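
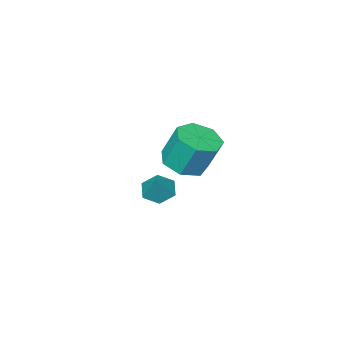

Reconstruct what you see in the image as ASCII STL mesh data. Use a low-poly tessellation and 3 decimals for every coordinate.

solid 
facet normal 0.169 -0.366 -0.915
outer loop
vertex -0.66 -3.383 1.076
vertex -1.446 -4.123 1.227
vertex -1.529 -3.12 0.81
endloop
endfacet
facet normal 0.357 0.888 -0.289
outer loop
vertex -0.66 -3.383 1.076
vertex -1.529 -3.12 0.81
vertex -0.969 -2.716 2.741
endloop
endfacet
facet normal 0.357 0.888 -0.289
outer loop
vertex -0.969 -2.716 2.741
vertex -1.529 -3.12 0.81
vertex -1.838 -2.453 2.475
endloop
endfacet
facet normal -0.169 0.367 0.915
outer loop
vertex -0.969 -2.716 2.741
vertex -1.838 -2.453 2.475
vertex -1.754 -3.457 2.893
endloop
endfacet
facet normal 0.170 -0.366 -0.915
outer loop
vertex -1.529 -3.12 0.81
vertex -1.446 -4.123 1.227
vertex -2.335 -3.613 0.858
endloop
endfacet
facet normal -0.495 0.771 -0.401
outer loop
vertex -1.529 -3.12 0.81
vertex -2.335 -3.613 0.858
vertex -1.838 -2.453 2.475
endloop
endfacet
facet normal -0.495 0.771 -0.401
outer loop
vertex -1.838 -2.453 2.475
vertex -2.335 -3.613 0.858
vertex -2.644 -2.946 2.523
endloop
endfacet
facet normal -0.170 0.367 0.915
outer loop
vertex -1.838 -2.453 2.475
vertex -2.644 -2.946 2.523
vertex -1.754 -3.457 2.893
endloop
endfacet
facet normal 0.170 -0.366 -0.915
outer loop
vertex -2.335 -3.613 0.858
vertex -1.446 -4.123 1.227
vertex -2.471 -4.49 1.184
endloop
endfacet
facet normal -0.975 0.073 -0.210
outer loop
vertex -2.335 -3.613 0.858
vertex -2.471 -4.49 1.184
vertex -2.644 -2.946 2.523
endloop
endfacet
facet normal -0.975 0.073 -0.210
outer loop
vertex -2.644 -2.946 2.523
vertex -2.471 -4.49 1.184
vertex -2.78 -3.823 2.849
endloop
endfacet
facet normal -0.170 0.366 0.915
outer loop
vertex -2.644 -2.946 2.523
vertex -2.78 -3.823 2.849
vertex -1.754 -3.457 2.893
endloop
endfacet
facet normal 0.170 -0.367 -0.915
outer loop
vertex -2.471 -4.49 1.184
vertex -1.446 -4.123 1.227
vertex -1.835 -5.091 1.543
endloop
endfacet
facet normal -0.720 -0.680 0.139
outer loop
vertex -2.471 -4.49 1.184
vertex -1.835 -5.091 1.543
vertex -2.78 -3.823 2.849
endloop
endfacet
facet normal -0.720 -0.680 0.139
outer loop
vertex -2.78 -3.823 2.849
vertex -1.835 -5.091 1.543
vertex -2.144 -4.424 3.208
endloop
endfacet
facet normal -0.170 0.367 0.915
outer loop
vertex -2.78 -3.823 2.849
vertex -2.144 -4.424 3.208
vertex -1.754 -3.457 2.893
endloop
endfacet
facet normal 0.169 -0.367 -0.915
outer loop
vertex -1.835 -5.091 1.543
vertex -1.446 -4.123 1.227
vertex -0.906 -4.964 1.664
endloop
endfacet
facet normal 0.076 -0.921 0.383
outer loop
vertex -1.835 -5.091 1.543
vertex -0.906 -4.964 1.664
vertex -2.144 -4.424 3.208
endloop
endfacet
facet normal 0.076 -0.921 0.383
outer loop
vertex -2.144 -4.424 3.208
vertex -0.906 -4.964 1.664
vertex -1.215 -4.297 3.329
endloop
endfacet
facet normal -0.169 0.366 0.915
outer loop
vertex -2.144 -4.424 3.208
vertex -1.215 -4.297 3.329
vertex -1.754 -3.457 2.893
endloop
endfacet
facet normal 0.170 -0.366 -0.915
outer loop
vertex -0.906 -4.964 1.664
vertex -1.446 -4.123 1.227
vertex -0.383 -4.203 1.457
endloop
endfacet
facet normal 0.816 -0.468 0.339
outer loop
vertex -0.906 -4.964 1.664
vertex -0.383 -4.203 1.457
vertex -1.215 -4.297 3.329
endloop
endfacet
facet normal 0.816 -0.469 0.339
outer loop
vertex -1.215 -4.297 3.329
vertex -0.383 -4.203 1.457
vertex -0.692 -3.537 3.122
endloop
endfacet
facet normal -0.170 0.366 0.915
outer loop
vertex -1.215 -4.297 3.329
vertex -0.692 -3.537 3.122
vertex -1.754 -3.457 2.893
endloop
endfacet
facet normal 0.170 -0.367 -0.914
outer loop
vertex -0.383 -4.203 1.457
vertex -1.446 -4.123 1.227
vertex -0.66 -3.383 1.076
endloop
endfacet
facet normal 0.941 0.336 0.040
outer loop
vertex -0.383 -4.203 1.457
vertex -0.66 -3.383 1.076
vertex -0.692 -3.537 3.122
endloop
endfacet
facet normal 0.941 0.336 0.040
outer loop
vertex -0.692 -3.537 3.122
vertex -0.66 -3.383 1.076
vertex -0.969 -2.716 2.741
endloop
endfacet
facet normal -0.170 0.367 0.915
outer loop
vertex -0.692 -3.537 3.122
vertex -0.969 -2.716 2.741
vertex -1.754 -3.457 2.893
endloop
endfacet
facet normal -0.470 -0.425 -0.773
outer loop
vertex 3.662 0.849 3.058
vertex 3.346 0.373 3.512
vertex 3.018 1.008 3.362
endloop
endfacet
facet normal 0.210 0.975 -0.065
outer loop
vertex 3.662 0.849 3.058
vertex 3.018 1.008 3.362
vertex 3.914 0.887 4.448
endloop
endfacet
facet normal -0.470 -0.425 -0.774
outer loop
vertex 3.018 1.008 3.362
vertex 3.346 0.373 3.512
vertex 2.701 0.532 3.816
endloop
endfacet
facet normal -0.463 0.753 0.466
outer loop
vertex 3.018 1.008 3.362
vertex 2.701 0.532 3.816
vertex 3.914 0.887 4.448
endloop
endfacet
facet normal -0.470 -0.425 -0.774
outer loop
vertex 2.701 0.532 3.816
vertex 3.346 0.373 3.512
vertex 3.029 -0.103 3.966
endloop
endfacet
facet normal -0.456 -0.025 0.890
outer loop
vertex 2.701 0.532 3.816
vertex 3.029 -0.103 3.966
vertex 3.914 0.887 4.448
endloop
endfacet
facet normal -0.470 -0.425 -0.774
outer loop
vertex 3.029 -0.103 3.966
vertex 3.346 0.373 3.512
vertex 3.673 -0.262 3.662
endloop
endfacet
facet normal 0.225 -0.582 0.781
outer loop
vertex 3.029 -0.103 3.966
vertex 3.673 -0.262 3.662
vertex 3.914 0.887 4.448
endloop
endfacet
facet normal -0.470 -0.425 -0.774
outer loop
vertex 3.673 -0.262 3.662
vertex 3.346 0.373 3.512
vertex 3.99 0.214 3.208
endloop
endfacet
facet normal 0.899 -0.360 0.250
outer loop
vertex 3.673 -0.262 3.662
vertex 3.99 0.214 3.208
vertex 3.914 0.887 4.448
endloop
endfacet
facet normal -0.470 -0.425 -0.773
outer loop
vertex 3.99 0.214 3.208
vertex 3.346 0.373 3.512
vertex 3.662 0.849 3.058
endloop
endfacet
facet normal 0.891 0.419 -0.173
outer loop
vertex 3.99 0.214 3.208
vertex 3.662 0.849 3.058
vertex 3.914 0.887 4.448
endloop
endfacet

endsolid


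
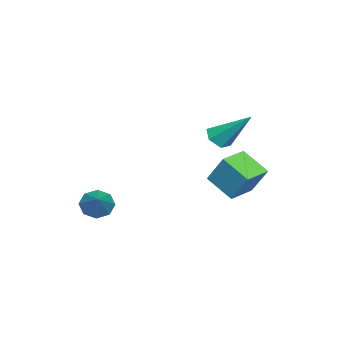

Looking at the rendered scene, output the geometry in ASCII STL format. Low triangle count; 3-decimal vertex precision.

solid 
facet normal -0.143 -0.702 -0.698
outer loop
vertex -1.295 -0.58 -0.725
vertex -1.906 -0.373 -0.808
vertex -1.425 -0.118 -1.163
endloop
endfacet
facet normal 0.972 0.229 -0.047
outer loop
vertex -1.295 -0.58 -0.725
vertex -1.425 -0.118 -1.163
vertex -1.614 1.053 0.608
endloop
endfacet
facet normal -0.143 -0.702 -0.698
outer loop
vertex -1.425 -0.118 -1.163
vertex -1.906 -0.373 -0.808
vertex -2.035 0.089 -1.246
endloop
endfacet
facet normal 0.339 0.801 -0.493
outer loop
vertex -1.425 -0.118 -1.163
vertex -2.035 0.089 -1.246
vertex -1.614 1.053 0.608
endloop
endfacet
facet normal -0.143 -0.702 -0.698
outer loop
vertex -2.035 0.089 -1.246
vertex -1.906 -0.373 -0.808
vertex -2.516 -0.166 -0.891
endloop
endfacet
facet normal -0.595 0.760 -0.260
outer loop
vertex -2.035 0.089 -1.246
vertex -2.516 -0.166 -0.891
vertex -1.614 1.053 0.608
endloop
endfacet
facet normal -0.144 -0.703 -0.697
outer loop
vertex -2.516 -0.166 -0.891
vertex -1.906 -0.373 -0.808
vertex -2.386 -0.628 -0.452
endloop
endfacet
facet normal -0.896 0.147 0.420
outer loop
vertex -2.516 -0.166 -0.891
vertex -2.386 -0.628 -0.452
vertex -1.614 1.053 0.608
endloop
endfacet
facet normal -0.144 -0.703 -0.697
outer loop
vertex -2.386 -0.628 -0.452
vertex -1.906 -0.373 -0.808
vertex -1.776 -0.835 -0.369
endloop
endfacet
facet normal -0.262 -0.426 0.866
outer loop
vertex -2.386 -0.628 -0.452
vertex -1.776 -0.835 -0.369
vertex -1.614 1.053 0.608
endloop
endfacet
facet normal -0.143 -0.703 -0.697
outer loop
vertex -1.776 -0.835 -0.369
vertex -1.906 -0.373 -0.808
vertex -1.295 -0.58 -0.725
endloop
endfacet
facet normal 0.672 -0.385 0.632
outer loop
vertex -1.776 -0.835 -0.369
vertex -1.295 -0.58 -0.725
vertex -1.614 1.053 0.608
endloop
endfacet
facet normal -0.930 0.368 0.027
outer loop
vertex -1.556 0.761 -1.277
vertex -1.128 1.9 -2.048
vertex -1.892 0.008 -2.578
endloop
endfacet
facet normal -0.298 -0.791 0.535
outer loop
vertex -0.712 -0.46 -2.612
vertex -1.556 0.761 -1.277
vertex -1.892 0.008 -2.578
endloop
endfacet
facet normal -0.930 0.368 0.027
outer loop
vertex -1.892 0.008 -2.578
vertex -1.128 1.9 -2.048
vertex -1.464 1.146 -3.348
endloop
endfacet
facet normal -0.218 -0.489 -0.844
outer loop
vertex -1.464 1.146 -3.348
vertex -0.712 -0.46 -2.612
vertex -1.892 0.008 -2.578
endloop
endfacet
facet normal 0.218 0.489 0.844
outer loop
vertex -1.556 0.761 -1.277
vertex 0.052 1.432 -2.082
vertex -1.128 1.9 -2.048
endloop
endfacet
facet normal -0.297 -0.791 0.535
outer loop
vertex -0.376 0.294 -1.312
vertex -1.556 0.761 -1.277
vertex -0.712 -0.46 -2.612
endloop
endfacet
facet normal 0.219 0.489 0.844
outer loop
vertex -0.376 0.294 -1.312
vertex 0.052 1.432 -2.082
vertex -1.556 0.761 -1.277
endloop
endfacet
facet normal 0.298 0.790 -0.535
outer loop
vertex -1.128 1.9 -2.048
vertex 0.052 1.432 -2.082
vertex -1.464 1.146 -3.348
endloop
endfacet
facet normal -0.219 -0.489 -0.844
outer loop
vertex -0.284 0.679 -3.383
vertex -0.712 -0.46 -2.612
vertex -1.464 1.146 -3.348
endloop
endfacet
facet normal 0.297 0.791 -0.535
outer loop
vertex -1.464 1.146 -3.348
vertex 0.052 1.432 -2.082
vertex -0.284 0.679 -3.383
endloop
endfacet
facet normal 0.930 -0.368 -0.027
outer loop
vertex -0.284 0.679 -3.383
vertex -0.376 0.294 -1.312
vertex -0.712 -0.46 -2.612
endloop
endfacet
facet normal 0.929 -0.368 -0.027
outer loop
vertex 0.052 1.432 -2.082
vertex -0.376 0.294 -1.312
vertex -0.284 0.679 -3.383
endloop
endfacet
facet normal -0.770 -0.329 -0.547
outer loop
vertex 3.139 -4.137 -3.418
vertex 2.7 -3.755 -3.03
vertex 3.068 -3.644 -3.615
endloop
endfacet
facet normal 0.866 -0.073 -0.495
outer loop
vertex 3.139 -4.137 -3.418
vertex 3.068 -3.644 -3.615
vertex 3.94 -3.225 -2.15
endloop
endfacet
facet normal -0.770 -0.328 -0.547
outer loop
vertex 3.068 -3.644 -3.615
vertex 2.7 -3.755 -3.03
vertex 2.782 -3.216 -3.469
endloop
endfacet
facet normal 0.610 0.589 -0.531
outer loop
vertex 3.068 -3.644 -3.615
vertex 2.782 -3.216 -3.469
vertex 3.94 -3.225 -2.15
endloop
endfacet
facet normal -0.770 -0.329 -0.547
outer loop
vertex 2.782 -3.216 -3.469
vertex 2.7 -3.755 -3.03
vertex 2.447 -3.103 -3.066
endloop
endfacet
facet normal 0.164 0.977 -0.137
outer loop
vertex 2.782 -3.216 -3.469
vertex 2.447 -3.103 -3.066
vertex 3.94 -3.225 -2.15
endloop
endfacet
facet normal -0.770 -0.329 -0.547
outer loop
vertex 2.447 -3.103 -3.066
vertex 2.7 -3.755 -3.03
vertex 2.261 -3.372 -2.642
endloop
endfacet
facet normal -0.210 0.865 0.457
outer loop
vertex 2.447 -3.103 -3.066
vertex 2.261 -3.372 -2.642
vertex 3.94 -3.225 -2.15
endloop
endfacet
facet normal -0.770 -0.329 -0.546
outer loop
vertex 2.261 -3.372 -2.642
vertex 2.7 -3.755 -3.03
vertex 2.332 -3.865 -2.445
endloop
endfacet
facet normal -0.292 0.318 0.902
outer loop
vertex 2.261 -3.372 -2.642
vertex 2.332 -3.865 -2.445
vertex 3.94 -3.225 -2.15
endloop
endfacet
facet normal -0.770 -0.329 -0.546
outer loop
vertex 2.332 -3.865 -2.445
vertex 2.7 -3.755 -3.03
vertex 2.619 -4.294 -2.591
endloop
endfacet
facet normal -0.036 -0.343 0.939
outer loop
vertex 2.332 -3.865 -2.445
vertex 2.619 -4.294 -2.591
vertex 3.94 -3.225 -2.15
endloop
endfacet
facet normal -0.770 -0.329 -0.547
outer loop
vertex 2.619 -4.294 -2.591
vertex 2.7 -3.755 -3.03
vertex 2.953 -4.406 -2.994
endloop
endfacet
facet normal 0.411 -0.732 0.544
outer loop
vertex 2.619 -4.294 -2.591
vertex 2.953 -4.406 -2.994
vertex 3.94 -3.225 -2.15
endloop
endfacet
facet normal -0.770 -0.329 -0.547
outer loop
vertex 2.953 -4.406 -2.994
vertex 2.7 -3.755 -3.03
vertex 3.139 -4.137 -3.418
endloop
endfacet
facet normal 0.783 -0.619 -0.049
outer loop
vertex 2.953 -4.406 -2.994
vertex 3.139 -4.137 -3.418
vertex 3.94 -3.225 -2.15
endloop
endfacet

endsolid


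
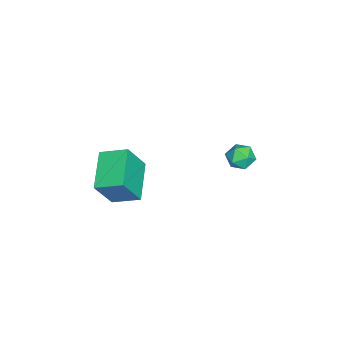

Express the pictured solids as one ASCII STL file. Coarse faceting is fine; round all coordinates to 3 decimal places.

solid 
facet normal -0.389 0.330 -0.860
outer loop
vertex -5.076 -1.54 -3.854
vertex -3.141 -1.281 -4.63
vertex -5.099 -2.888 -4.361
endloop
endfacet
facet normal -0.921 -0.123 0.369
outer loop
vertex -4.379 -3.499 -2.77
vertex -5.076 -1.54 -3.854
vertex -5.099 -2.888 -4.361
endloop
endfacet
facet normal -0.389 0.330 -0.860
outer loop
vertex -5.099 -2.888 -4.361
vertex -3.141 -1.281 -4.63
vertex -3.164 -2.628 -5.137
endloop
endfacet
facet normal -0.016 -0.936 -0.352
outer loop
vertex -3.164 -2.628 -5.137
vertex -4.379 -3.499 -2.77
vertex -5.099 -2.888 -4.361
endloop
endfacet
facet normal 0.016 0.936 0.352
outer loop
vertex -5.076 -1.54 -3.854
vertex -2.421 -1.892 -3.039
vertex -3.141 -1.281 -4.63
endloop
endfacet
facet normal -0.921 -0.123 0.369
outer loop
vertex -4.356 -2.152 -2.263
vertex -5.076 -1.54 -3.854
vertex -4.379 -3.499 -2.77
endloop
endfacet
facet normal 0.016 0.936 0.353
outer loop
vertex -4.356 -2.152 -2.263
vertex -2.421 -1.892 -3.039
vertex -5.076 -1.54 -3.854
endloop
endfacet
facet normal 0.921 0.123 -0.369
outer loop
vertex -3.141 -1.281 -4.63
vertex -2.421 -1.892 -3.039
vertex -3.164 -2.628 -5.137
endloop
endfacet
facet normal -0.016 -0.936 -0.353
outer loop
vertex -2.444 -3.24 -3.546
vertex -4.379 -3.499 -2.77
vertex -3.164 -2.628 -5.137
endloop
endfacet
facet normal 0.921 0.123 -0.369
outer loop
vertex -3.164 -2.628 -5.137
vertex -2.421 -1.892 -3.039
vertex -2.444 -3.24 -3.546
endloop
endfacet
facet normal 0.389 -0.330 0.860
outer loop
vertex -2.444 -3.24 -3.546
vertex -4.356 -2.152 -2.263
vertex -4.379 -3.499 -2.77
endloop
endfacet
facet normal 0.389 -0.330 0.860
outer loop
vertex -2.421 -1.892 -3.039
vertex -4.356 -2.152 -2.263
vertex -2.444 -3.24 -3.546
endloop
endfacet
facet normal -0.600 0.778 0.187
outer loop
vertex -2.951 3.921 -0.455
vertex -3.527 3.48 -0.47
vertex -3.178 3.599 0.154
endloop
endfacet
facet normal 0.045 0.876 0.480
outer loop
vertex -2.951 3.921 -0.455
vertex -3.178 3.599 0.154
vertex -2.468 3.642 0.009
endloop
endfacet
facet normal 0.530 0.847 -0.043
outer loop
vertex -2.951 3.921 -0.455
vertex -2.468 3.642 0.009
vertex -2.379 3.55 -0.705
endloop
endfacet
facet normal 0.186 0.730 -0.658
outer loop
vertex -2.951 3.921 -0.455
vertex -2.379 3.55 -0.705
vertex -3.034 3.45 -1.001
endloop
endfacet
facet normal -0.513 0.687 -0.515
outer loop
vertex -2.951 3.921 -0.455
vertex -3.034 3.45 -1.001
vertex -3.527 3.48 -0.47
endloop
endfacet
facet normal 0.169 0.335 0.927
outer loop
vertex -2.468 3.642 0.009
vertex -3.178 3.599 0.154
vertex -2.746 3.03 0.281
endloop
endfacet
facet normal -0.873 0.176 0.455
outer loop
vertex -3.178 3.599 0.154
vertex -3.527 3.48 -0.47
vertex -3.401 2.93 -0.015
endloop
endfacet
facet normal -0.732 0.030 -0.681
outer loop
vertex -3.527 3.48 -0.47
vertex -3.034 3.45 -1.001
vertex -3.312 2.838 -0.729
endloop
endfacet
facet normal 0.397 0.098 -0.912
outer loop
vertex -3.034 3.45 -1.001
vertex -2.379 3.55 -0.705
vertex -2.602 2.881 -0.874
endloop
endfacet
facet normal 0.955 0.287 0.082
outer loop
vertex -2.379 3.55 -0.705
vertex -2.468 3.642 0.009
vertex -2.253 3.0 -0.25
endloop
endfacet
facet normal -0.186 -0.730 0.658
outer loop
vertex -2.829 2.559 -0.265
vertex -2.746 3.03 0.281
vertex -3.401 2.93 -0.015
endloop
endfacet
facet normal -0.530 -0.847 0.043
outer loop
vertex -2.829 2.559 -0.265
vertex -3.401 2.93 -0.015
vertex -3.312 2.838 -0.729
endloop
endfacet
facet normal -0.045 -0.876 -0.480
outer loop
vertex -2.829 2.559 -0.265
vertex -3.312 2.838 -0.729
vertex -2.602 2.881 -0.874
endloop
endfacet
facet normal 0.600 -0.778 -0.187
outer loop
vertex -2.829 2.559 -0.265
vertex -2.602 2.881 -0.874
vertex -2.253 3.0 -0.25
endloop
endfacet
facet normal 0.513 -0.687 0.515
outer loop
vertex -2.829 2.559 -0.265
vertex -2.253 3.0 -0.25
vertex -2.746 3.03 0.281
endloop
endfacet
facet normal -0.397 -0.098 0.912
outer loop
vertex -3.401 2.93 -0.015
vertex -2.746 3.03 0.281
vertex -3.178 3.599 0.154
endloop
endfacet
facet normal -0.955 -0.287 -0.082
outer loop
vertex -3.312 2.838 -0.729
vertex -3.401 2.93 -0.015
vertex -3.527 3.48 -0.47
endloop
endfacet
facet normal -0.169 -0.335 -0.927
outer loop
vertex -2.602 2.881 -0.874
vertex -3.312 2.838 -0.729
vertex -3.034 3.45 -1.001
endloop
endfacet
facet normal 0.873 -0.176 -0.455
outer loop
vertex -2.253 3.0 -0.25
vertex -2.602 2.881 -0.874
vertex -2.379 3.55 -0.705
endloop
endfacet
facet normal 0.732 -0.030 0.681
outer loop
vertex -2.746 3.03 0.281
vertex -2.253 3.0 -0.25
vertex -2.468 3.642 0.009
endloop
endfacet

endsolid


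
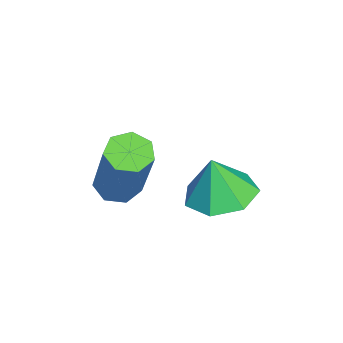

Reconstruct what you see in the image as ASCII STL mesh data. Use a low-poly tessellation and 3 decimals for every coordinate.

solid 
facet normal -0.048 0.188 -0.981
outer loop
vertex -0.7 -0.761 -1.627
vertex -1.497 -0.584 -1.554
vertex -0.853 -0.08 -1.489
endloop
endfacet
facet normal 0.843 0.081 0.532
outer loop
vertex -0.7 -0.761 -1.627
vertex -0.853 -0.08 -1.489
vertex -1.443 -0.796 -0.446
endloop
endfacet
facet normal -0.048 0.188 -0.981
outer loop
vertex -0.853 -0.08 -1.489
vertex -1.497 -0.584 -1.554
vertex -1.491 0.222 -1.4
endloop
endfacet
facet normal 0.394 0.638 0.661
outer loop
vertex -0.853 -0.08 -1.489
vertex -1.491 0.222 -1.4
vertex -1.443 -0.796 -0.446
endloop
endfacet
facet normal -0.048 0.188 -0.981
outer loop
vertex -1.491 0.222 -1.4
vertex -1.497 -0.584 -1.554
vertex -2.134 -0.083 -1.427
endloop
endfacet
facet normal -0.331 0.637 0.696
outer loop
vertex -1.491 0.222 -1.4
vertex -2.134 -0.083 -1.427
vertex -1.443 -0.796 -0.446
endloop
endfacet
facet normal -0.048 0.188 -0.981
outer loop
vertex -2.134 -0.083 -1.427
vertex -1.497 -0.584 -1.554
vertex -2.297 -0.765 -1.55
endloop
endfacet
facet normal -0.788 0.078 0.611
outer loop
vertex -2.134 -0.083 -1.427
vertex -2.297 -0.765 -1.55
vertex -1.443 -0.796 -0.446
endloop
endfacet
facet normal -0.048 0.188 -0.981
outer loop
vertex -2.297 -0.765 -1.55
vertex -1.497 -0.584 -1.554
vertex -1.857 -1.31 -1.676
endloop
endfacet
facet normal -0.630 -0.618 0.470
outer loop
vertex -2.297 -0.765 -1.55
vertex -1.857 -1.31 -1.676
vertex -1.443 -0.796 -0.446
endloop
endfacet
facet normal -0.047 0.188 -0.981
outer loop
vertex -1.857 -1.31 -1.676
vertex -1.497 -0.584 -1.554
vertex -1.147 -1.309 -1.71
endloop
endfacet
facet normal 0.019 -0.925 0.380
outer loop
vertex -1.857 -1.31 -1.676
vertex -1.147 -1.309 -1.71
vertex -1.443 -0.796 -0.446
endloop
endfacet
facet normal -0.048 0.188 -0.981
outer loop
vertex -1.147 -1.309 -1.71
vertex -1.497 -0.584 -1.554
vertex -0.7 -0.761 -1.627
endloop
endfacet
facet normal 0.676 -0.614 0.407
outer loop
vertex -1.147 -1.309 -1.71
vertex -0.7 -0.761 -1.627
vertex -1.443 -0.796 -0.446
endloop
endfacet
facet normal -0.475 -0.174 -0.862
outer loop
vertex -0.431 -2.884 -1.032
vertex -0.858 -2.654 -0.843
vertex -0.463 -2.439 -1.104
endloop
endfacet
facet normal 0.877 -0.015 -0.480
outer loop
vertex -0.431 -2.884 -1.032
vertex -0.463 -2.439 -1.104
vertex 0.585 -2.515 0.814
endloop
endfacet
facet normal 0.877 -0.013 -0.480
outer loop
vertex 0.585 -2.515 0.814
vertex -0.463 -2.439 -1.104
vertex 0.553 -2.07 0.743
endloop
endfacet
facet normal 0.474 0.172 0.863
outer loop
vertex 0.585 -2.515 0.814
vertex 0.553 -2.07 0.743
vertex 0.158 -2.286 1.003
endloop
endfacet
facet normal -0.476 -0.173 -0.862
outer loop
vertex -0.463 -2.439 -1.104
vertex -0.858 -2.654 -0.843
vertex -0.792 -2.157 -0.979
endloop
endfacet
facet normal 0.492 0.761 -0.423
outer loop
vertex -0.463 -2.439 -1.104
vertex -0.792 -2.157 -0.979
vertex 0.553 -2.07 0.743
endloop
endfacet
facet normal 0.492 0.761 -0.423
outer loop
vertex 0.553 -2.07 0.743
vertex -0.792 -2.157 -0.979
vertex 0.224 -1.788 0.868
endloop
endfacet
facet normal 0.475 0.171 0.863
outer loop
vertex 0.553 -2.07 0.743
vertex 0.224 -1.788 0.868
vertex 0.158 -2.286 1.003
endloop
endfacet
facet normal -0.475 -0.173 -0.863
outer loop
vertex -0.792 -2.157 -0.979
vertex -0.858 -2.654 -0.843
vertex -1.171 -2.249 -0.752
endloop
endfacet
facet normal -0.263 0.964 -0.048
outer loop
vertex -0.792 -2.157 -0.979
vertex -1.171 -2.249 -0.752
vertex 0.224 -1.788 0.868
endloop
endfacet
facet normal -0.263 0.964 -0.048
outer loop
vertex 0.224 -1.788 0.868
vertex -1.171 -2.249 -0.752
vertex -0.155 -1.88 1.095
endloop
endfacet
facet normal 0.475 0.171 0.863
outer loop
vertex 0.224 -1.788 0.868
vertex -0.155 -1.88 1.095
vertex 0.158 -2.286 1.003
endloop
endfacet
facet normal -0.474 -0.172 -0.863
outer loop
vertex -1.171 -2.249 -0.752
vertex -0.858 -2.654 -0.843
vertex -1.314 -2.647 -0.594
endloop
endfacet
facet normal -0.821 0.440 0.364
outer loop
vertex -1.171 -2.249 -0.752
vertex -1.314 -2.647 -0.594
vertex -0.155 -1.88 1.095
endloop
endfacet
facet normal -0.821 0.440 0.364
outer loop
vertex -0.155 -1.88 1.095
vertex -1.314 -2.647 -0.594
vertex -0.298 -2.278 1.253
endloop
endfacet
facet normal 0.476 0.171 0.863
outer loop
vertex -0.155 -1.88 1.095
vertex -0.298 -2.278 1.253
vertex 0.158 -2.286 1.003
endloop
endfacet
facet normal -0.474 -0.171 -0.864
outer loop
vertex -1.314 -2.647 -0.594
vertex -0.858 -2.654 -0.843
vertex -1.114 -3.05 -0.624
endloop
endfacet
facet normal -0.760 -0.414 0.501
outer loop
vertex -1.314 -2.647 -0.594
vertex -1.114 -3.05 -0.624
vertex -0.298 -2.278 1.253
endloop
endfacet
facet normal -0.760 -0.414 0.501
outer loop
vertex -0.298 -2.278 1.253
vertex -1.114 -3.05 -0.624
vertex -0.098 -2.681 1.223
endloop
endfacet
facet normal 0.476 0.172 0.863
outer loop
vertex -0.298 -2.278 1.253
vertex -0.098 -2.681 1.223
vertex 0.158 -2.286 1.003
endloop
endfacet
facet normal -0.474 -0.171 -0.864
outer loop
vertex -1.114 -3.05 -0.624
vertex -0.858 -2.654 -0.843
vertex -0.721 -3.155 -0.819
endloop
endfacet
facet normal -0.126 -0.957 0.261
outer loop
vertex -1.114 -3.05 -0.624
vertex -0.721 -3.155 -0.819
vertex -0.098 -2.681 1.223
endloop
endfacet
facet normal -0.128 -0.957 0.261
outer loop
vertex -0.098 -2.681 1.223
vertex -0.721 -3.155 -0.819
vertex 0.295 -2.787 1.028
endloop
endfacet
facet normal 0.475 0.173 0.863
outer loop
vertex -0.098 -2.681 1.223
vertex 0.295 -2.787 1.028
vertex 0.158 -2.286 1.003
endloop
endfacet
facet normal -0.474 -0.171 -0.864
outer loop
vertex -0.721 -3.155 -0.819
vertex -0.858 -2.654 -0.843
vertex -0.431 -2.884 -1.032
endloop
endfacet
facet normal 0.601 -0.780 -0.175
outer loop
vertex -0.721 -3.155 -0.819
vertex -0.431 -2.884 -1.032
vertex 0.295 -2.787 1.028
endloop
endfacet
facet normal 0.602 -0.779 -0.175
outer loop
vertex 0.295 -2.787 1.028
vertex -0.431 -2.884 -1.032
vertex 0.585 -2.515 0.814
endloop
endfacet
facet normal 0.475 0.173 0.863
outer loop
vertex 0.295 -2.787 1.028
vertex 0.585 -2.515 0.814
vertex 0.158 -2.286 1.003
endloop
endfacet

endsolid


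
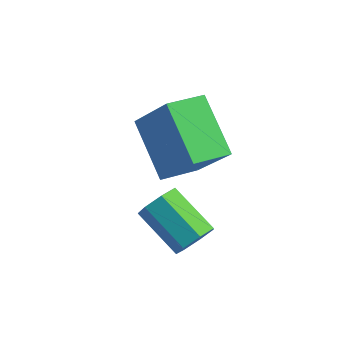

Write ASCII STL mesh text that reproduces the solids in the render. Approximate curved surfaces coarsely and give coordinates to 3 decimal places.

solid 
facet normal -0.651 0.057 -0.757
outer loop
vertex -0.028 -0.221 0.008
vertex 0.239 0.909 -0.137
vertex 1.399 -0.719 -1.255
endloop
endfacet
facet normal -0.227 -0.966 0.124
outer loop
vertex 2.681 -0.829 0.237
vertex -0.028 -0.221 0.008
vertex 1.399 -0.719 -1.255
endloop
endfacet
facet normal -0.651 0.057 -0.757
outer loop
vertex 1.399 -0.719 -1.255
vertex 0.239 0.909 -0.137
vertex 1.666 0.411 -1.4
endloop
endfacet
facet normal 0.724 -0.253 -0.641
outer loop
vertex 1.666 0.411 -1.4
vertex 2.681 -0.829 0.237
vertex 1.399 -0.719 -1.255
endloop
endfacet
facet normal -0.724 0.253 0.641
outer loop
vertex -0.028 -0.221 0.008
vertex 1.521 0.799 1.355
vertex 0.239 0.909 -0.137
endloop
endfacet
facet normal -0.227 -0.966 0.124
outer loop
vertex 1.254 -0.331 1.5
vertex -0.028 -0.221 0.008
vertex 2.681 -0.829 0.237
endloop
endfacet
facet normal -0.724 0.253 0.641
outer loop
vertex 1.254 -0.331 1.5
vertex 1.521 0.799 1.355
vertex -0.028 -0.221 0.008
endloop
endfacet
facet normal 0.227 0.966 -0.124
outer loop
vertex 0.239 0.909 -0.137
vertex 1.521 0.799 1.355
vertex 1.666 0.411 -1.4
endloop
endfacet
facet normal 0.724 -0.253 -0.641
outer loop
vertex 2.948 0.301 0.092
vertex 2.681 -0.829 0.237
vertex 1.666 0.411 -1.4
endloop
endfacet
facet normal 0.227 0.966 -0.124
outer loop
vertex 1.666 0.411 -1.4
vertex 1.521 0.799 1.355
vertex 2.948 0.301 0.092
endloop
endfacet
facet normal 0.651 -0.057 0.757
outer loop
vertex 2.948 0.301 0.092
vertex 1.254 -0.331 1.5
vertex 2.681 -0.829 0.237
endloop
endfacet
facet normal 0.651 -0.057 0.757
outer loop
vertex 1.521 0.799 1.355
vertex 1.254 -0.331 1.5
vertex 2.948 0.301 0.092
endloop
endfacet
facet normal 0.847 0.017 -0.531
outer loop
vertex 3.522 -1.457 -1.76
vertex 3.195 -1.266 -2.276
vertex 3.471 -0.908 -1.824
endloop
endfacet
facet normal 0.522 0.146 0.840
outer loop
vertex 3.522 -1.457 -1.76
vertex 3.471 -0.908 -1.824
vertex 2.192 -1.484 -0.928
endloop
endfacet
facet normal 0.523 0.145 0.840
outer loop
vertex 2.192 -1.484 -0.928
vertex 3.471 -0.908 -1.824
vertex 2.141 -0.935 -0.991
endloop
endfacet
facet normal -0.847 -0.018 0.531
outer loop
vertex 2.192 -1.484 -0.928
vertex 2.141 -0.935 -0.991
vertex 1.865 -1.294 -1.444
endloop
endfacet
facet normal 0.847 0.017 -0.531
outer loop
vertex 3.471 -0.908 -1.824
vertex 3.195 -1.266 -2.276
vertex 3.212 -0.628 -2.228
endloop
endfacet
facet normal 0.255 0.864 0.435
outer loop
vertex 3.471 -0.908 -1.824
vertex 3.212 -0.628 -2.228
vertex 2.141 -0.935 -0.991
endloop
endfacet
facet normal 0.254 0.864 0.434
outer loop
vertex 2.141 -0.935 -0.991
vertex 3.212 -0.628 -2.228
vertex 1.882 -0.656 -1.395
endloop
endfacet
facet normal -0.847 -0.018 0.531
outer loop
vertex 2.141 -0.935 -0.991
vertex 1.882 -0.656 -1.395
vertex 1.865 -1.294 -1.444
endloop
endfacet
facet normal 0.848 0.017 -0.529
outer loop
vertex 3.212 -0.628 -2.228
vertex 3.195 -1.266 -2.276
vertex 2.941 -0.829 -2.669
endloop
endfacet
facet normal -0.206 0.932 -0.298
outer loop
vertex 3.212 -0.628 -2.228
vertex 2.941 -0.829 -2.669
vertex 1.882 -0.656 -1.395
endloop
endfacet
facet normal -0.206 0.932 -0.298
outer loop
vertex 1.882 -0.656 -1.395
vertex 2.941 -0.829 -2.669
vertex 1.61 -0.857 -1.836
endloop
endfacet
facet normal -0.847 -0.018 0.531
outer loop
vertex 1.882 -0.656 -1.395
vertex 1.61 -0.857 -1.836
vertex 1.865 -1.294 -1.444
endloop
endfacet
facet normal 0.848 0.017 -0.529
outer loop
vertex 2.941 -0.829 -2.669
vertex 3.195 -1.266 -2.276
vertex 2.861 -1.359 -2.814
endloop
endfacet
facet normal -0.511 0.298 -0.806
outer loop
vertex 2.941 -0.829 -2.669
vertex 2.861 -1.359 -2.814
vertex 1.61 -0.857 -1.836
endloop
endfacet
facet normal -0.511 0.298 -0.806
outer loop
vertex 1.61 -0.857 -1.836
vertex 2.861 -1.359 -2.814
vertex 1.53 -1.387 -1.981
endloop
endfacet
facet normal -0.847 -0.018 0.531
outer loop
vertex 1.61 -0.857 -1.836
vertex 1.53 -1.387 -1.981
vertex 1.865 -1.294 -1.444
endloop
endfacet
facet normal 0.848 0.018 -0.530
outer loop
vertex 2.861 -1.359 -2.814
vertex 3.195 -1.266 -2.276
vertex 3.033 -1.819 -2.554
endloop
endfacet
facet normal -0.431 -0.561 -0.707
outer loop
vertex 2.861 -1.359 -2.814
vertex 3.033 -1.819 -2.554
vertex 1.53 -1.387 -1.981
endloop
endfacet
facet normal -0.431 -0.560 -0.708
outer loop
vertex 1.53 -1.387 -1.981
vertex 3.033 -1.819 -2.554
vertex 1.702 -1.847 -1.722
endloop
endfacet
facet normal -0.847 -0.017 0.531
outer loop
vertex 1.53 -1.387 -1.981
vertex 1.702 -1.847 -1.722
vertex 1.865 -1.294 -1.444
endloop
endfacet
facet normal 0.848 0.018 -0.530
outer loop
vertex 3.033 -1.819 -2.554
vertex 3.195 -1.266 -2.276
vertex 3.327 -1.863 -2.085
endloop
endfacet
facet normal -0.027 -0.997 -0.077
outer loop
vertex 3.033 -1.819 -2.554
vertex 3.327 -1.863 -2.085
vertex 1.702 -1.847 -1.722
endloop
endfacet
facet normal -0.027 -0.997 -0.075
outer loop
vertex 1.702 -1.847 -1.722
vertex 3.327 -1.863 -2.085
vertex 1.997 -1.89 -1.253
endloop
endfacet
facet normal -0.847 -0.017 0.531
outer loop
vertex 1.702 -1.847 -1.722
vertex 1.997 -1.89 -1.253
vertex 1.865 -1.294 -1.444
endloop
endfacet
facet normal 0.847 0.018 -0.531
outer loop
vertex 3.327 -1.863 -2.085
vertex 3.195 -1.266 -2.276
vertex 3.522 -1.457 -1.76
endloop
endfacet
facet normal 0.398 -0.682 0.614
outer loop
vertex 3.327 -1.863 -2.085
vertex 3.522 -1.457 -1.76
vertex 1.997 -1.89 -1.253
endloop
endfacet
facet normal 0.398 -0.682 0.614
outer loop
vertex 1.997 -1.89 -1.253
vertex 3.522 -1.457 -1.76
vertex 2.192 -1.484 -0.928
endloop
endfacet
facet normal -0.847 -0.018 0.531
outer loop
vertex 1.997 -1.89 -1.253
vertex 2.192 -1.484 -0.928
vertex 1.865 -1.294 -1.444
endloop
endfacet

endsolid


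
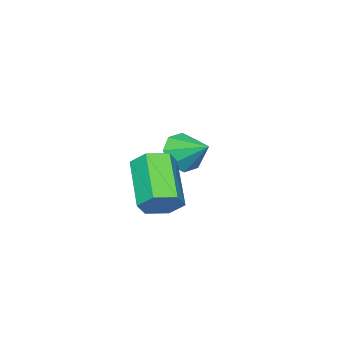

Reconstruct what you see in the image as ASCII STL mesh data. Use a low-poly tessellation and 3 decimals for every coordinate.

solid 
facet normal 0.591 0.606 -0.532
outer loop
vertex 4.394 -1.481 2.326
vertex 3.935 -1.54 1.749
vertex 3.834 -1.003 2.248
endloop
endfacet
facet normal 0.280 0.465 0.839
outer loop
vertex 4.394 -1.481 2.326
vertex 3.834 -1.003 2.248
vertex 3.285 -2.62 3.328
endloop
endfacet
facet normal 0.280 0.466 0.840
outer loop
vertex 3.285 -2.62 3.328
vertex 3.834 -1.003 2.248
vertex 2.725 -2.143 3.25
endloop
endfacet
facet normal -0.590 -0.606 0.534
outer loop
vertex 3.285 -2.62 3.328
vertex 2.725 -2.143 3.25
vertex 2.825 -2.68 2.751
endloop
endfacet
facet normal 0.591 0.606 -0.533
outer loop
vertex 3.834 -1.003 2.248
vertex 3.935 -1.54 1.749
vertex 3.375 -1.063 1.671
endloop
endfacet
facet normal -0.516 0.791 0.328
outer loop
vertex 3.834 -1.003 2.248
vertex 3.375 -1.063 1.671
vertex 2.725 -2.143 3.25
endloop
endfacet
facet normal -0.516 0.791 0.329
outer loop
vertex 2.725 -2.143 3.25
vertex 3.375 -1.063 1.671
vertex 2.265 -2.203 2.673
endloop
endfacet
facet normal -0.590 -0.606 0.534
outer loop
vertex 2.725 -2.143 3.25
vertex 2.265 -2.203 2.673
vertex 2.825 -2.68 2.751
endloop
endfacet
facet normal 0.590 0.606 -0.534
outer loop
vertex 3.375 -1.063 1.671
vertex 3.935 -1.54 1.749
vertex 3.475 -1.6 1.172
endloop
endfacet
facet normal -0.796 0.326 -0.510
outer loop
vertex 3.375 -1.063 1.671
vertex 3.475 -1.6 1.172
vertex 2.265 -2.203 2.673
endloop
endfacet
facet normal -0.796 0.326 -0.511
outer loop
vertex 2.265 -2.203 2.673
vertex 3.475 -1.6 1.172
vertex 2.366 -2.739 2.174
endloop
endfacet
facet normal -0.591 -0.607 0.532
outer loop
vertex 2.265 -2.203 2.673
vertex 2.366 -2.739 2.174
vertex 2.825 -2.68 2.751
endloop
endfacet
facet normal 0.590 0.606 -0.534
outer loop
vertex 3.475 -1.6 1.172
vertex 3.935 -1.54 1.749
vertex 4.035 -2.077 1.25
endloop
endfacet
facet normal -0.280 -0.466 -0.839
outer loop
vertex 3.475 -1.6 1.172
vertex 4.035 -2.077 1.25
vertex 2.366 -2.739 2.174
endloop
endfacet
facet normal -0.280 -0.465 -0.840
outer loop
vertex 2.366 -2.739 2.174
vertex 4.035 -2.077 1.25
vertex 2.926 -3.217 2.252
endloop
endfacet
facet normal -0.591 -0.606 0.532
outer loop
vertex 2.366 -2.739 2.174
vertex 2.926 -3.217 2.252
vertex 2.825 -2.68 2.751
endloop
endfacet
facet normal 0.590 0.606 -0.534
outer loop
vertex 4.035 -2.077 1.25
vertex 3.935 -1.54 1.749
vertex 4.495 -2.017 1.827
endloop
endfacet
facet normal 0.516 -0.791 -0.329
outer loop
vertex 4.035 -2.077 1.25
vertex 4.495 -2.017 1.827
vertex 2.926 -3.217 2.252
endloop
endfacet
facet normal 0.516 -0.791 -0.328
outer loop
vertex 2.926 -3.217 2.252
vertex 4.495 -2.017 1.827
vertex 3.385 -3.157 2.829
endloop
endfacet
facet normal -0.591 -0.606 0.533
outer loop
vertex 2.926 -3.217 2.252
vertex 3.385 -3.157 2.829
vertex 2.825 -2.68 2.751
endloop
endfacet
facet normal 0.591 0.607 -0.532
outer loop
vertex 4.495 -2.017 1.827
vertex 3.935 -1.54 1.749
vertex 4.394 -1.481 2.326
endloop
endfacet
facet normal 0.796 -0.326 0.511
outer loop
vertex 4.495 -2.017 1.827
vertex 4.394 -1.481 2.326
vertex 3.385 -3.157 2.829
endloop
endfacet
facet normal 0.796 -0.326 0.510
outer loop
vertex 3.385 -3.157 2.829
vertex 4.394 -1.481 2.326
vertex 3.285 -2.62 3.328
endloop
endfacet
facet normal -0.590 -0.606 0.534
outer loop
vertex 3.385 -3.157 2.829
vertex 3.285 -2.62 3.328
vertex 2.825 -2.68 2.751
endloop
endfacet
facet normal -0.111 -0.840 -0.531
outer loop
vertex 0.509 -3.252 1.03
vertex 0.106 -3.589 1.647
vertex -0.102 -3.151 0.998
endloop
endfacet
facet normal 0.168 0.863 -0.477
outer loop
vertex 0.509 -3.252 1.03
vertex -0.102 -3.151 0.998
vertex 0.254 -2.471 2.353
endloop
endfacet
facet normal -0.110 -0.840 -0.531
outer loop
vertex -0.102 -3.151 0.998
vertex 0.106 -3.589 1.647
vertex -0.591 -3.307 1.346
endloop
endfacet
facet normal -0.473 0.831 -0.293
outer loop
vertex -0.102 -3.151 0.998
vertex -0.591 -3.307 1.346
vertex 0.254 -2.471 2.353
endloop
endfacet
facet normal -0.112 -0.841 -0.530
outer loop
vertex -0.591 -3.307 1.346
vertex 0.106 -3.589 1.647
vertex -0.671 -3.627 1.871
endloop
endfacet
facet normal -0.804 0.554 0.215
outer loop
vertex -0.591 -3.307 1.346
vertex -0.671 -3.627 1.871
vertex 0.254 -2.471 2.353
endloop
endfacet
facet normal -0.112 -0.840 -0.531
outer loop
vertex -0.671 -3.627 1.871
vertex 0.106 -3.589 1.647
vertex -0.297 -3.925 2.264
endloop
endfacet
facet normal -0.633 0.194 0.749
outer loop
vertex -0.671 -3.627 1.871
vertex -0.297 -3.925 2.264
vertex 0.254 -2.471 2.353
endloop
endfacet
facet normal -0.111 -0.840 -0.530
outer loop
vertex -0.297 -3.925 2.264
vertex 0.106 -3.589 1.647
vertex 0.314 -4.026 2.296
endloop
endfacet
facet normal -0.059 -0.039 0.998
outer loop
vertex -0.297 -3.925 2.264
vertex 0.314 -4.026 2.296
vertex 0.254 -2.471 2.353
endloop
endfacet
facet normal -0.111 -0.840 -0.530
outer loop
vertex 0.314 -4.026 2.296
vertex 0.106 -3.589 1.647
vertex 0.803 -3.871 1.948
endloop
endfacet
facet normal 0.581 -0.007 0.814
outer loop
vertex 0.314 -4.026 2.296
vertex 0.803 -3.871 1.948
vertex 0.254 -2.471 2.353
endloop
endfacet
facet normal -0.110 -0.840 -0.532
outer loop
vertex 0.803 -3.871 1.948
vertex 0.106 -3.589 1.647
vertex 0.884 -3.55 1.424
endloop
endfacet
facet normal 0.913 0.269 0.306
outer loop
vertex 0.803 -3.871 1.948
vertex 0.884 -3.55 1.424
vertex 0.254 -2.471 2.353
endloop
endfacet
facet normal -0.110 -0.840 -0.531
outer loop
vertex 0.884 -3.55 1.424
vertex 0.106 -3.589 1.647
vertex 0.509 -3.252 1.03
endloop
endfacet
facet normal 0.742 0.630 -0.229
outer loop
vertex 0.884 -3.55 1.424
vertex 0.509 -3.252 1.03
vertex 0.254 -2.471 2.353
endloop
endfacet

endsolid


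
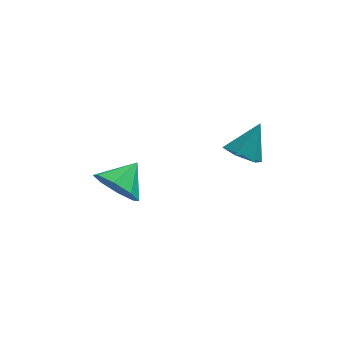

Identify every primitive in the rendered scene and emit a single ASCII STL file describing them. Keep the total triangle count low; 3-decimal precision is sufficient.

solid 
facet normal -0.447 -0.429 -0.785
outer loop
vertex 2.93 -3.949 -1.666
vertex 2.235 -3.842 -1.329
vertex 2.53 -3.293 -1.797
endloop
endfacet
facet normal 0.852 0.475 -0.221
outer loop
vertex 2.93 -3.949 -1.666
vertex 2.53 -3.293 -1.797
vertex 2.905 -3.198 -0.151
endloop
endfacet
facet normal -0.446 -0.430 -0.785
outer loop
vertex 2.53 -3.293 -1.797
vertex 2.235 -3.842 -1.329
vertex 1.834 -3.186 -1.46
endloop
endfacet
facet normal 0.112 0.990 -0.083
outer loop
vertex 2.53 -3.293 -1.797
vertex 1.834 -3.186 -1.46
vertex 2.905 -3.198 -0.151
endloop
endfacet
facet normal -0.447 -0.430 -0.784
outer loop
vertex 1.834 -3.186 -1.46
vertex 2.235 -3.842 -1.329
vertex 1.54 -3.736 -0.991
endloop
endfacet
facet normal -0.556 0.691 0.462
outer loop
vertex 1.834 -3.186 -1.46
vertex 1.54 -3.736 -0.991
vertex 2.905 -3.198 -0.151
endloop
endfacet
facet normal -0.447 -0.430 -0.784
outer loop
vertex 1.54 -3.736 -0.991
vertex 2.235 -3.842 -1.329
vertex 1.941 -4.392 -0.86
endloop
endfacet
facet normal -0.484 -0.123 0.866
outer loop
vertex 1.54 -3.736 -0.991
vertex 1.941 -4.392 -0.86
vertex 2.905 -3.198 -0.151
endloop
endfacet
facet normal -0.447 -0.430 -0.784
outer loop
vertex 1.941 -4.392 -0.86
vertex 2.235 -3.842 -1.329
vertex 2.636 -4.499 -1.197
endloop
endfacet
facet normal 0.255 -0.637 0.727
outer loop
vertex 1.941 -4.392 -0.86
vertex 2.636 -4.499 -1.197
vertex 2.905 -3.198 -0.151
endloop
endfacet
facet normal -0.447 -0.430 -0.784
outer loop
vertex 2.636 -4.499 -1.197
vertex 2.235 -3.842 -1.329
vertex 2.93 -3.949 -1.666
endloop
endfacet
facet normal 0.923 -0.338 0.183
outer loop
vertex 2.636 -4.499 -1.197
vertex 2.93 -3.949 -1.666
vertex 2.905 -3.198 -0.151
endloop
endfacet
facet normal -0.585 -0.645 -0.491
outer loop
vertex -1.629 -2.796 -4.829
vertex -2.261 -2.842 -4.016
vertex -2.201 -2.254 -4.86
endloop
endfacet
facet normal 0.632 0.642 -0.435
outer loop
vertex -1.629 -2.796 -4.829
vertex -2.201 -2.254 -4.86
vertex -1.459 -1.958 -3.344
endloop
endfacet
facet normal -0.584 -0.646 -0.491
outer loop
vertex -2.201 -2.254 -4.86
vertex -2.261 -2.842 -4.016
vertex -2.808 -2.057 -4.397
endloop
endfacet
facet normal 0.123 0.961 -0.248
outer loop
vertex -2.201 -2.254 -4.86
vertex -2.808 -2.057 -4.397
vertex -1.459 -1.958 -3.344
endloop
endfacet
facet normal -0.585 -0.646 -0.491
outer loop
vertex -2.808 -2.057 -4.397
vertex -2.261 -2.842 -4.016
vertex -3.094 -2.32 -3.711
endloop
endfacet
facet normal -0.262 0.933 0.248
outer loop
vertex -2.808 -2.057 -4.397
vertex -3.094 -2.32 -3.711
vertex -1.459 -1.958 -3.344
endloop
endfacet
facet normal -0.585 -0.646 -0.491
outer loop
vertex -3.094 -2.32 -3.711
vertex -2.261 -2.842 -4.016
vertex -2.892 -2.888 -3.204
endloop
endfacet
facet normal -0.298 0.574 0.762
outer loop
vertex -3.094 -2.32 -3.711
vertex -2.892 -2.888 -3.204
vertex -1.459 -1.958 -3.344
endloop
endfacet
facet normal -0.585 -0.645 -0.491
outer loop
vertex -2.892 -2.888 -3.204
vertex -2.261 -2.842 -4.016
vertex -2.32 -3.43 -3.173
endloop
endfacet
facet normal 0.036 0.095 0.995
outer loop
vertex -2.892 -2.888 -3.204
vertex -2.32 -3.43 -3.173
vertex -1.459 -1.958 -3.344
endloop
endfacet
facet normal -0.584 -0.646 -0.491
outer loop
vertex -2.32 -3.43 -3.173
vertex -2.261 -2.842 -4.016
vertex -1.713 -3.627 -3.636
endloop
endfacet
facet normal 0.544 -0.224 0.809
outer loop
vertex -2.32 -3.43 -3.173
vertex -1.713 -3.627 -3.636
vertex -1.459 -1.958 -3.344
endloop
endfacet
facet normal -0.585 -0.646 -0.491
outer loop
vertex -1.713 -3.627 -3.636
vertex -2.261 -2.842 -4.016
vertex -1.427 -3.365 -4.322
endloop
endfacet
facet normal 0.929 -0.196 0.313
outer loop
vertex -1.713 -3.627 -3.636
vertex -1.427 -3.365 -4.322
vertex -1.459 -1.958 -3.344
endloop
endfacet
facet normal -0.585 -0.645 -0.491
outer loop
vertex -1.427 -3.365 -4.322
vertex -2.261 -2.842 -4.016
vertex -1.629 -2.796 -4.829
endloop
endfacet
facet normal 0.966 0.163 -0.202
outer loop
vertex -1.427 -3.365 -4.322
vertex -1.629 -2.796 -4.829
vertex -1.459 -1.958 -3.344
endloop
endfacet

endsolid


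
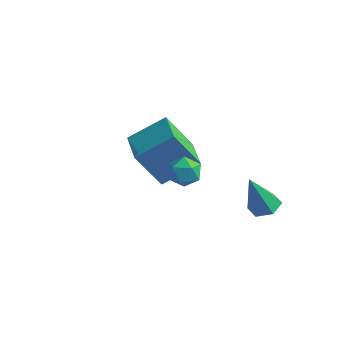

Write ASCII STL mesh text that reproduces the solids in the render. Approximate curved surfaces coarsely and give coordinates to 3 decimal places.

solid 
facet normal 0.160 0.983 -0.091
outer loop
vertex 1.583 -2.287 0.902
vertex 1.05 -2.151 1.438
vertex 1.783 -2.251 1.643
endloop
endfacet
facet normal 0.753 0.616 -0.233
outer loop
vertex 1.583 -2.287 0.902
vertex 1.783 -2.251 1.643
vertex 2.085 -2.792 1.189
endloop
endfacet
facet normal 0.612 0.169 -0.772
outer loop
vertex 1.583 -2.287 0.902
vertex 2.085 -2.792 1.189
vertex 1.538 -3.027 0.704
endloop
endfacet
facet normal -0.070 0.262 -0.963
outer loop
vertex 1.583 -2.287 0.902
vertex 1.538 -3.027 0.704
vertex 0.898 -2.631 0.858
endloop
endfacet
facet normal -0.349 0.765 -0.541
outer loop
vertex 1.583 -2.287 0.902
vertex 0.898 -2.631 0.858
vertex 1.05 -2.151 1.438
endloop
endfacet
facet normal 0.913 0.223 0.341
outer loop
vertex 2.085 -2.792 1.189
vertex 1.783 -2.251 1.643
vertex 1.862 -2.969 1.902
endloop
endfacet
facet normal -0.048 0.819 0.572
outer loop
vertex 1.783 -2.251 1.643
vertex 1.05 -2.151 1.438
vertex 1.222 -2.573 2.056
endloop
endfacet
facet normal -0.871 0.465 -0.157
outer loop
vertex 1.05 -2.151 1.438
vertex 0.898 -2.631 0.858
vertex 0.675 -2.808 1.571
endloop
endfacet
facet normal -0.418 -0.349 -0.839
outer loop
vertex 0.898 -2.631 0.858
vertex 1.538 -3.027 0.704
vertex 0.977 -3.349 1.117
endloop
endfacet
facet normal 0.685 -0.499 -0.531
outer loop
vertex 1.538 -3.027 0.704
vertex 2.085 -2.792 1.189
vertex 1.71 -3.449 1.322
endloop
endfacet
facet normal 0.070 -0.262 0.963
outer loop
vertex 1.177 -3.313 1.858
vertex 1.862 -2.969 1.902
vertex 1.222 -2.573 2.056
endloop
endfacet
facet normal -0.612 -0.169 0.772
outer loop
vertex 1.177 -3.313 1.858
vertex 1.222 -2.573 2.056
vertex 0.675 -2.808 1.571
endloop
endfacet
facet normal -0.753 -0.616 0.233
outer loop
vertex 1.177 -3.313 1.858
vertex 0.675 -2.808 1.571
vertex 0.977 -3.349 1.117
endloop
endfacet
facet normal -0.160 -0.983 0.091
outer loop
vertex 1.177 -3.313 1.858
vertex 0.977 -3.349 1.117
vertex 1.71 -3.449 1.322
endloop
endfacet
facet normal 0.349 -0.765 0.541
outer loop
vertex 1.177 -3.313 1.858
vertex 1.71 -3.449 1.322
vertex 1.862 -2.969 1.902
endloop
endfacet
facet normal 0.418 0.349 0.839
outer loop
vertex 1.222 -2.573 2.056
vertex 1.862 -2.969 1.902
vertex 1.783 -2.251 1.643
endloop
endfacet
facet normal -0.685 0.499 0.531
outer loop
vertex 0.675 -2.808 1.571
vertex 1.222 -2.573 2.056
vertex 1.05 -2.151 1.438
endloop
endfacet
facet normal -0.913 -0.223 -0.341
outer loop
vertex 0.977 -3.349 1.117
vertex 0.675 -2.808 1.571
vertex 0.898 -2.631 0.858
endloop
endfacet
facet normal 0.048 -0.819 -0.572
outer loop
vertex 1.71 -3.449 1.322
vertex 0.977 -3.349 1.117
vertex 1.538 -3.027 0.704
endloop
endfacet
facet normal 0.871 -0.465 0.157
outer loop
vertex 1.862 -2.969 1.902
vertex 1.71 -3.449 1.322
vertex 2.085 -2.792 1.189
endloop
endfacet
facet normal -0.418 -0.329 0.847
outer loop
vertex -1.783 1.028 -0.36
vertex -3.122 2.339 -0.512
vertex -2.9 -0.233 -1.401
endloop
endfacet
facet normal 0.712 -0.697 0.081
outer loop
vertex -2.018 0.461 -3.188
vertex -1.783 1.028 -0.36
vertex -2.9 -0.233 -1.401
endloop
endfacet
facet normal -0.418 -0.329 0.847
outer loop
vertex -2.9 -0.233 -1.401
vertex -3.122 2.339 -0.512
vertex -4.239 1.078 -1.553
endloop
endfacet
facet normal -0.564 -0.637 -0.526
outer loop
vertex -4.239 1.078 -1.553
vertex -2.018 0.461 -3.188
vertex -2.9 -0.233 -1.401
endloop
endfacet
facet normal 0.564 0.637 0.526
outer loop
vertex -1.783 1.028 -0.36
vertex -2.24 3.033 -2.299
vertex -3.122 2.339 -0.512
endloop
endfacet
facet normal 0.712 -0.697 0.081
outer loop
vertex -0.901 1.722 -2.147
vertex -1.783 1.028 -0.36
vertex -2.018 0.461 -3.188
endloop
endfacet
facet normal 0.564 0.637 0.526
outer loop
vertex -0.901 1.722 -2.147
vertex -2.24 3.033 -2.299
vertex -1.783 1.028 -0.36
endloop
endfacet
facet normal -0.712 0.697 -0.081
outer loop
vertex -3.122 2.339 -0.512
vertex -2.24 3.033 -2.299
vertex -4.239 1.078 -1.553
endloop
endfacet
facet normal -0.564 -0.637 -0.526
outer loop
vertex -3.357 1.772 -3.34
vertex -2.018 0.461 -3.188
vertex -4.239 1.078 -1.553
endloop
endfacet
facet normal -0.712 0.697 -0.081
outer loop
vertex -4.239 1.078 -1.553
vertex -2.24 3.033 -2.299
vertex -3.357 1.772 -3.34
endloop
endfacet
facet normal 0.418 0.329 -0.847
outer loop
vertex -3.357 1.772 -3.34
vertex -0.901 1.722 -2.147
vertex -2.018 0.461 -3.188
endloop
endfacet
facet normal 0.418 0.329 -0.847
outer loop
vertex -2.24 3.033 -2.299
vertex -0.901 1.722 -2.147
vertex -3.357 1.772 -3.34
endloop
endfacet
facet normal 0.218 0.287 -0.933
outer loop
vertex 2.613 1.891 -3.879
vertex 1.961 2.28 -3.912
vertex 2.593 2.619 -3.66
endloop
endfacet
facet normal 0.860 -0.125 0.495
outer loop
vertex 2.613 1.891 -3.879
vertex 2.593 2.619 -3.66
vertex 1.519 1.7 -2.028
endloop
endfacet
facet normal 0.217 0.288 -0.933
outer loop
vertex 2.593 2.619 -3.66
vertex 1.961 2.28 -3.912
vertex 1.941 3.008 -3.692
endloop
endfacet
facet normal 0.375 0.680 0.630
outer loop
vertex 2.593 2.619 -3.66
vertex 1.941 3.008 -3.692
vertex 1.519 1.7 -2.028
endloop
endfacet
facet normal 0.219 0.288 -0.932
outer loop
vertex 1.941 3.008 -3.692
vertex 1.961 2.28 -3.912
vertex 1.308 2.67 -3.945
endloop
endfacet
facet normal -0.553 0.718 0.424
outer loop
vertex 1.941 3.008 -3.692
vertex 1.308 2.67 -3.945
vertex 1.519 1.7 -2.028
endloop
endfacet
facet normal 0.218 0.287 -0.933
outer loop
vertex 1.308 2.67 -3.945
vertex 1.961 2.28 -3.912
vertex 1.328 1.942 -4.164
endloop
endfacet
facet normal -0.995 -0.052 0.083
outer loop
vertex 1.308 2.67 -3.945
vertex 1.328 1.942 -4.164
vertex 1.519 1.7 -2.028
endloop
endfacet
facet normal 0.218 0.287 -0.933
outer loop
vertex 1.328 1.942 -4.164
vertex 1.961 2.28 -3.912
vertex 1.98 1.553 -4.131
endloop
endfacet
facet normal -0.510 -0.859 -0.052
outer loop
vertex 1.328 1.942 -4.164
vertex 1.98 1.553 -4.131
vertex 1.519 1.7 -2.028
endloop
endfacet
facet normal 0.218 0.287 -0.933
outer loop
vertex 1.98 1.553 -4.131
vertex 1.961 2.28 -3.912
vertex 2.613 1.891 -3.879
endloop
endfacet
facet normal 0.417 -0.896 0.154
outer loop
vertex 1.98 1.553 -4.131
vertex 2.613 1.891 -3.879
vertex 1.519 1.7 -2.028
endloop
endfacet

endsolid


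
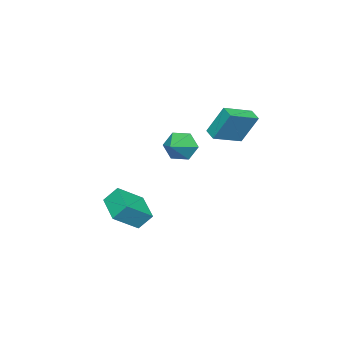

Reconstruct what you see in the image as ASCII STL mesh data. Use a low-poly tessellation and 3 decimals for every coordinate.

solid 
facet normal -0.626 -0.725 0.287
outer loop
vertex 1.477 -3.566 -2.786
vertex 1.08 -2.83 -1.791
vertex 0.013 -2.768 -3.961
endloop
endfacet
facet normal 0.306 -0.566 -0.765
outer loop
vertex 1.34 -1.23 -4.569
vertex 1.477 -3.566 -2.786
vertex 0.013 -2.768 -3.961
endloop
endfacet
facet normal -0.626 -0.725 0.287
outer loop
vertex 0.013 -2.768 -3.961
vertex 1.08 -2.83 -1.791
vertex -0.384 -2.032 -2.966
endloop
endfacet
facet normal -0.718 0.392 -0.576
outer loop
vertex -0.384 -2.032 -2.966
vertex 1.34 -1.23 -4.569
vertex 0.013 -2.768 -3.961
endloop
endfacet
facet normal 0.718 -0.392 0.576
outer loop
vertex 1.477 -3.566 -2.786
vertex 2.407 -1.292 -2.399
vertex 1.08 -2.83 -1.791
endloop
endfacet
facet normal 0.306 -0.566 -0.765
outer loop
vertex 2.804 -2.028 -3.394
vertex 1.477 -3.566 -2.786
vertex 1.34 -1.23 -4.569
endloop
endfacet
facet normal 0.718 -0.392 0.576
outer loop
vertex 2.804 -2.028 -3.394
vertex 2.407 -1.292 -2.399
vertex 1.477 -3.566 -2.786
endloop
endfacet
facet normal -0.306 0.566 0.765
outer loop
vertex 1.08 -2.83 -1.791
vertex 2.407 -1.292 -2.399
vertex -0.384 -2.032 -2.966
endloop
endfacet
facet normal -0.718 0.392 -0.576
outer loop
vertex 0.943 -0.494 -3.574
vertex 1.34 -1.23 -4.569
vertex -0.384 -2.032 -2.966
endloop
endfacet
facet normal -0.306 0.566 0.765
outer loop
vertex -0.384 -2.032 -2.966
vertex 2.407 -1.292 -2.399
vertex 0.943 -0.494 -3.574
endloop
endfacet
facet normal 0.626 0.725 -0.287
outer loop
vertex 0.943 -0.494 -3.574
vertex 2.804 -2.028 -3.394
vertex 1.34 -1.23 -4.569
endloop
endfacet
facet normal 0.626 0.725 -0.287
outer loop
vertex 2.407 -1.292 -2.399
vertex 2.804 -2.028 -3.394
vertex 0.943 -0.494 -3.574
endloop
endfacet
facet normal -0.858 0.408 -0.312
outer loop
vertex -3.03 3.684 4.385
vertex -2.583 4.391 4.08
vertex -2.796 2.706 2.461
endloop
endfacet
facet normal -0.502 -0.794 0.343
outer loop
vertex -1.037 1.869 3.1
vertex -3.03 3.684 4.385
vertex -2.796 2.706 2.461
endloop
endfacet
facet normal -0.858 0.408 -0.312
outer loop
vertex -2.796 2.706 2.461
vertex -2.583 4.391 4.08
vertex -2.349 3.413 2.156
endloop
endfacet
facet normal 0.108 -0.450 -0.886
outer loop
vertex -2.349 3.413 2.156
vertex -1.037 1.869 3.1
vertex -2.796 2.706 2.461
endloop
endfacet
facet normal -0.108 0.450 0.886
outer loop
vertex -3.03 3.684 4.385
vertex -0.824 3.554 4.719
vertex -2.583 4.391 4.08
endloop
endfacet
facet normal -0.502 -0.794 0.343
outer loop
vertex -1.271 2.847 5.024
vertex -3.03 3.684 4.385
vertex -1.037 1.869 3.1
endloop
endfacet
facet normal -0.108 0.450 0.886
outer loop
vertex -1.271 2.847 5.024
vertex -0.824 3.554 4.719
vertex -3.03 3.684 4.385
endloop
endfacet
facet normal 0.502 0.794 -0.343
outer loop
vertex -2.583 4.391 4.08
vertex -0.824 3.554 4.719
vertex -2.349 3.413 2.156
endloop
endfacet
facet normal 0.108 -0.450 -0.886
outer loop
vertex -0.59 2.576 2.795
vertex -1.037 1.869 3.1
vertex -2.349 3.413 2.156
endloop
endfacet
facet normal 0.502 0.794 -0.343
outer loop
vertex -2.349 3.413 2.156
vertex -0.824 3.554 4.719
vertex -0.59 2.576 2.795
endloop
endfacet
facet normal 0.858 -0.408 0.312
outer loop
vertex -0.59 2.576 2.795
vertex -1.271 2.847 5.024
vertex -1.037 1.869 3.1
endloop
endfacet
facet normal 0.858 -0.408 0.312
outer loop
vertex -0.824 3.554 4.719
vertex -1.271 2.847 5.024
vertex -0.59 2.576 2.795
endloop
endfacet
facet normal -0.934 -0.159 -0.321
outer loop
vertex 0.329 0.341 1.057
vertex -0.061 0.751 1.988
vertex 0.12 1.408 1.137
endloop
endfacet
facet normal 0.730 0.192 -0.656
outer loop
vertex 0.329 0.341 1.057
vertex 0.12 1.408 1.137
vertex 1.461 1.009 2.512
endloop
endfacet
facet normal -0.934 -0.158 -0.320
outer loop
vertex 0.12 1.408 1.137
vertex -0.061 0.751 1.988
vertex -0.269 1.818 2.069
endloop
endfacet
facet normal 0.456 0.869 -0.192
outer loop
vertex 0.12 1.408 1.137
vertex -0.269 1.818 2.069
vertex 1.461 1.009 2.512
endloop
endfacet
facet normal -0.934 -0.158 -0.321
outer loop
vertex -0.269 1.818 2.069
vertex -0.061 0.751 1.988
vertex -0.451 1.161 2.92
endloop
endfacet
facet normal 0.194 0.756 0.625
outer loop
vertex -0.269 1.818 2.069
vertex -0.451 1.161 2.92
vertex 1.461 1.009 2.512
endloop
endfacet
facet normal -0.934 -0.159 -0.321
outer loop
vertex -0.451 1.161 2.92
vertex -0.061 0.751 1.988
vertex -0.242 0.095 2.839
endloop
endfacet
facet normal 0.206 -0.034 0.978
outer loop
vertex -0.451 1.161 2.92
vertex -0.242 0.095 2.839
vertex 1.461 1.009 2.512
endloop
endfacet
facet normal -0.934 -0.158 -0.320
outer loop
vertex -0.242 0.095 2.839
vertex -0.061 0.751 1.988
vertex 0.147 -0.316 1.908
endloop
endfacet
facet normal 0.480 -0.711 0.514
outer loop
vertex -0.242 0.095 2.839
vertex 0.147 -0.316 1.908
vertex 1.461 1.009 2.512
endloop
endfacet
facet normal -0.934 -0.158 -0.322
outer loop
vertex 0.147 -0.316 1.908
vertex -0.061 0.751 1.988
vertex 0.329 0.341 1.057
endloop
endfacet
facet normal 0.742 -0.598 -0.303
outer loop
vertex 0.147 -0.316 1.908
vertex 0.329 0.341 1.057
vertex 1.461 1.009 2.512
endloop
endfacet

endsolid


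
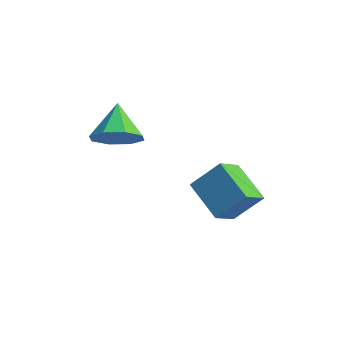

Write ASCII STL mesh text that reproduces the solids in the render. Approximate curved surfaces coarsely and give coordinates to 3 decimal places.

solid 
facet normal -0.403 -0.557 -0.726
outer loop
vertex -0.491 0.823 -0.85
vertex -1.002 1.794 -1.311
vertex 1.07 1.124 -1.946
endloop
endfacet
facet normal 0.429 -0.816 0.387
outer loop
vertex 1.722 2.026 -0.769
vertex -0.491 0.823 -0.85
vertex 1.07 1.124 -1.946
endloop
endfacet
facet normal -0.403 -0.557 -0.726
outer loop
vertex 1.07 1.124 -1.946
vertex -1.002 1.794 -1.311
vertex 0.558 2.095 -2.407
endloop
endfacet
facet normal 0.808 0.157 -0.568
outer loop
vertex 0.558 2.095 -2.407
vertex 1.722 2.026 -0.769
vertex 1.07 1.124 -1.946
endloop
endfacet
facet normal -0.808 -0.156 0.567
outer loop
vertex -0.491 0.823 -0.85
vertex -0.35 2.696 -0.134
vertex -1.002 1.794 -1.311
endloop
endfacet
facet normal 0.429 -0.816 0.387
outer loop
vertex 0.162 1.725 0.327
vertex -0.491 0.823 -0.85
vertex 1.722 2.026 -0.769
endloop
endfacet
facet normal -0.808 -0.156 0.568
outer loop
vertex 0.162 1.725 0.327
vertex -0.35 2.696 -0.134
vertex -0.491 0.823 -0.85
endloop
endfacet
facet normal -0.429 0.816 -0.387
outer loop
vertex -1.002 1.794 -1.311
vertex -0.35 2.696 -0.134
vertex 0.558 2.095 -2.407
endloop
endfacet
facet normal 0.808 0.156 -0.568
outer loop
vertex 1.211 2.997 -1.23
vertex 1.722 2.026 -0.769
vertex 0.558 2.095 -2.407
endloop
endfacet
facet normal -0.429 0.816 -0.387
outer loop
vertex 0.558 2.095 -2.407
vertex -0.35 2.696 -0.134
vertex 1.211 2.997 -1.23
endloop
endfacet
facet normal 0.403 0.557 0.726
outer loop
vertex 1.211 2.997 -1.23
vertex 0.162 1.725 0.327
vertex 1.722 2.026 -0.769
endloop
endfacet
facet normal 0.403 0.557 0.726
outer loop
vertex -0.35 2.696 -0.134
vertex 0.162 1.725 0.327
vertex 1.211 2.997 -1.23
endloop
endfacet
facet normal 0.570 -0.258 -0.780
outer loop
vertex -0.054 -2.717 2.528
vertex -0.515 -2.009 1.957
vertex 0.306 -2.024 2.562
endloop
endfacet
facet normal 0.319 -0.211 0.924
outer loop
vertex -0.054 -2.717 2.528
vertex 0.306 -2.024 2.562
vertex -1.485 -1.571 3.283
endloop
endfacet
facet normal 0.570 -0.257 -0.780
outer loop
vertex 0.306 -2.024 2.562
vertex -0.515 -2.009 1.957
vertex 0.184 -1.323 2.242
endloop
endfacet
facet normal 0.429 0.436 0.791
outer loop
vertex 0.306 -2.024 2.562
vertex 0.184 -1.323 2.242
vertex -1.485 -1.571 3.283
endloop
endfacet
facet normal 0.570 -0.257 -0.780
outer loop
vertex 0.184 -1.323 2.242
vertex -0.515 -2.009 1.957
vertex -0.347 -1.023 1.755
endloop
endfacet
facet normal 0.126 0.900 0.417
outer loop
vertex 0.184 -1.323 2.242
vertex -0.347 -1.023 1.755
vertex -1.485 -1.571 3.283
endloop
endfacet
facet normal 0.570 -0.257 -0.780
outer loop
vertex -0.347 -1.023 1.755
vertex -0.515 -2.009 1.957
vertex -0.977 -1.301 1.386
endloop
endfacet
facet normal -0.413 0.911 0.019
outer loop
vertex -0.347 -1.023 1.755
vertex -0.977 -1.301 1.386
vertex -1.485 -1.571 3.283
endloop
endfacet
facet normal 0.570 -0.257 -0.780
outer loop
vertex -0.977 -1.301 1.386
vertex -0.515 -2.009 1.957
vertex -1.336 -1.993 1.352
endloop
endfacet
facet normal -0.872 0.460 -0.168
outer loop
vertex -0.977 -1.301 1.386
vertex -1.336 -1.993 1.352
vertex -1.485 -1.571 3.283
endloop
endfacet
facet normal 0.570 -0.257 -0.780
outer loop
vertex -1.336 -1.993 1.352
vertex -0.515 -2.009 1.957
vertex -1.214 -2.694 1.672
endloop
endfacet
facet normal -0.982 -0.187 -0.035
outer loop
vertex -1.336 -1.993 1.352
vertex -1.214 -2.694 1.672
vertex -1.485 -1.571 3.283
endloop
endfacet
facet normal 0.570 -0.257 -0.780
outer loop
vertex -1.214 -2.694 1.672
vertex -0.515 -2.009 1.957
vertex -0.683 -2.994 2.159
endloop
endfacet
facet normal -0.679 -0.651 0.339
outer loop
vertex -1.214 -2.694 1.672
vertex -0.683 -2.994 2.159
vertex -1.485 -1.571 3.283
endloop
endfacet
facet normal 0.571 -0.257 -0.780
outer loop
vertex -0.683 -2.994 2.159
vertex -0.515 -2.009 1.957
vertex -0.054 -2.717 2.528
endloop
endfacet
facet normal -0.141 -0.661 0.737
outer loop
vertex -0.683 -2.994 2.159
vertex -0.054 -2.717 2.528
vertex -1.485 -1.571 3.283
endloop
endfacet

endsolid


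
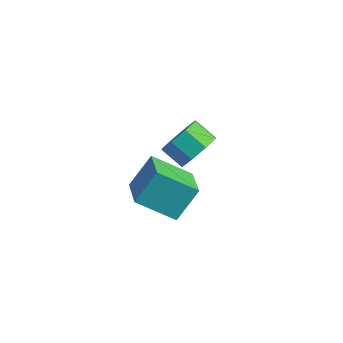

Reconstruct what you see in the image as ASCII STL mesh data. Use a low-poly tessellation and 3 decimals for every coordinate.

solid 
facet normal -0.730 0.587 -0.350
outer loop
vertex -2.159 -0.637 4.133
vertex -1.033 0.231 3.239
vertex -2.35 -1.541 3.015
endloop
endfacet
facet normal -0.670 -0.517 0.533
outer loop
vertex -1.167 -2.491 3.581
vertex -2.159 -0.637 4.133
vertex -2.35 -1.541 3.015
endloop
endfacet
facet normal -0.730 0.587 -0.349
outer loop
vertex -2.35 -1.541 3.015
vertex -1.033 0.231 3.239
vertex -1.224 -0.672 2.121
endloop
endfacet
facet normal -0.131 -0.623 -0.771
outer loop
vertex -1.224 -0.672 2.121
vertex -1.167 -2.491 3.581
vertex -2.35 -1.541 3.015
endloop
endfacet
facet normal 0.132 0.623 0.771
outer loop
vertex -2.159 -0.637 4.133
vertex 0.15 -0.719 3.805
vertex -1.033 0.231 3.239
endloop
endfacet
facet normal -0.670 -0.517 0.532
outer loop
vertex -0.976 -1.588 4.699
vertex -2.159 -0.637 4.133
vertex -1.167 -2.491 3.581
endloop
endfacet
facet normal 0.132 0.623 0.771
outer loop
vertex -0.976 -1.588 4.699
vertex 0.15 -0.719 3.805
vertex -2.159 -0.637 4.133
endloop
endfacet
facet normal 0.670 0.517 -0.532
outer loop
vertex -1.033 0.231 3.239
vertex 0.15 -0.719 3.805
vertex -1.224 -0.672 2.121
endloop
endfacet
facet normal -0.132 -0.623 -0.771
outer loop
vertex -0.041 -1.623 2.687
vertex -1.167 -2.491 3.581
vertex -1.224 -0.672 2.121
endloop
endfacet
facet normal 0.670 0.517 -0.532
outer loop
vertex -1.224 -0.672 2.121
vertex 0.15 -0.719 3.805
vertex -0.041 -1.623 2.687
endloop
endfacet
facet normal 0.730 -0.587 0.350
outer loop
vertex -0.041 -1.623 2.687
vertex -0.976 -1.588 4.699
vertex -1.167 -2.491 3.581
endloop
endfacet
facet normal 0.730 -0.587 0.350
outer loop
vertex 0.15 -0.719 3.805
vertex -0.976 -1.588 4.699
vertex -0.041 -1.623 2.687
endloop
endfacet
facet normal 0.834 0.143 -0.533
outer loop
vertex -2.406 2.983 2.39
vertex -2.767 2.485 1.692
vertex -2.77 3.384 1.929
endloop
endfacet
facet normal 0.208 0.813 0.543
outer loop
vertex -2.406 2.983 2.39
vertex -2.77 3.384 1.929
vertex -3.273 2.834 2.945
endloop
endfacet
facet normal 0.208 0.813 0.543
outer loop
vertex -3.273 2.834 2.945
vertex -2.77 3.384 1.929
vertex -3.637 3.235 2.484
endloop
endfacet
facet normal -0.834 -0.144 0.533
outer loop
vertex -3.273 2.834 2.945
vertex -3.637 3.235 2.484
vertex -3.633 2.335 2.248
endloop
endfacet
facet normal 0.833 0.144 -0.534
outer loop
vertex -2.77 3.384 1.929
vertex -2.767 2.485 1.692
vertex -3.133 3.258 1.329
endloop
endfacet
facet normal -0.215 0.974 -0.074
outer loop
vertex -2.77 3.384 1.929
vertex -3.133 3.258 1.329
vertex -3.637 3.235 2.484
endloop
endfacet
facet normal -0.215 0.974 -0.075
outer loop
vertex -3.637 3.235 2.484
vertex -3.133 3.258 1.329
vertex -3.999 3.109 1.884
endloop
endfacet
facet normal -0.834 -0.144 0.533
outer loop
vertex -3.637 3.235 2.484
vertex -3.999 3.109 1.884
vertex -3.633 2.335 2.248
endloop
endfacet
facet normal 0.833 0.144 -0.534
outer loop
vertex -3.133 3.258 1.329
vertex -2.767 2.485 1.692
vertex -3.281 2.68 0.942
endloop
endfacet
facet normal -0.512 0.565 -0.647
outer loop
vertex -3.133 3.258 1.329
vertex -3.281 2.68 0.942
vertex -3.999 3.109 1.884
endloop
endfacet
facet normal -0.513 0.564 -0.648
outer loop
vertex -3.999 3.109 1.884
vertex -3.281 2.68 0.942
vertex -4.147 2.53 1.497
endloop
endfacet
facet normal -0.834 -0.143 0.533
outer loop
vertex -3.999 3.109 1.884
vertex -4.147 2.53 1.497
vertex -3.633 2.335 2.248
endloop
endfacet
facet normal 0.833 0.144 -0.534
outer loop
vertex -3.281 2.68 0.942
vertex -2.767 2.485 1.692
vertex -3.127 1.986 0.995
endloop
endfacet
facet normal -0.509 -0.177 -0.842
outer loop
vertex -3.281 2.68 0.942
vertex -3.127 1.986 0.995
vertex -4.147 2.53 1.497
endloop
endfacet
facet normal -0.509 -0.177 -0.842
outer loop
vertex -4.147 2.53 1.497
vertex -3.127 1.986 0.995
vertex -3.994 1.837 1.55
endloop
endfacet
facet normal -0.834 -0.143 0.533
outer loop
vertex -4.147 2.53 1.497
vertex -3.994 1.837 1.55
vertex -3.633 2.335 2.248
endloop
endfacet
facet normal 0.834 0.144 -0.533
outer loop
vertex -3.127 1.986 0.995
vertex -2.767 2.485 1.692
vertex -2.763 1.585 1.456
endloop
endfacet
facet normal -0.208 -0.813 -0.543
outer loop
vertex -3.127 1.986 0.995
vertex -2.763 1.585 1.456
vertex -3.994 1.837 1.55
endloop
endfacet
facet normal -0.208 -0.813 -0.543
outer loop
vertex -3.994 1.837 1.55
vertex -2.763 1.585 1.456
vertex -3.63 1.436 2.011
endloop
endfacet
facet normal -0.834 -0.143 0.533
outer loop
vertex -3.994 1.837 1.55
vertex -3.63 1.436 2.011
vertex -3.633 2.335 2.248
endloop
endfacet
facet normal 0.834 0.144 -0.533
outer loop
vertex -2.763 1.585 1.456
vertex -2.767 2.485 1.692
vertex -2.401 1.711 2.056
endloop
endfacet
facet normal 0.215 -0.974 0.075
outer loop
vertex -2.763 1.585 1.456
vertex -2.401 1.711 2.056
vertex -3.63 1.436 2.011
endloop
endfacet
facet normal 0.215 -0.974 0.074
outer loop
vertex -3.63 1.436 2.011
vertex -2.401 1.711 2.056
vertex -3.267 1.562 2.611
endloop
endfacet
facet normal -0.833 -0.144 0.534
outer loop
vertex -3.63 1.436 2.011
vertex -3.267 1.562 2.611
vertex -3.633 2.335 2.248
endloop
endfacet
facet normal 0.834 0.143 -0.533
outer loop
vertex -2.401 1.711 2.056
vertex -2.767 2.485 1.692
vertex -2.253 2.29 2.443
endloop
endfacet
facet normal 0.512 -0.564 0.648
outer loop
vertex -2.401 1.711 2.056
vertex -2.253 2.29 2.443
vertex -3.267 1.562 2.611
endloop
endfacet
facet normal 0.512 -0.564 0.647
outer loop
vertex -3.267 1.562 2.611
vertex -2.253 2.29 2.443
vertex -3.119 2.14 2.998
endloop
endfacet
facet normal -0.833 -0.144 0.534
outer loop
vertex -3.267 1.562 2.611
vertex -3.119 2.14 2.998
vertex -3.633 2.335 2.248
endloop
endfacet
facet normal 0.834 0.143 -0.533
outer loop
vertex -2.253 2.29 2.443
vertex -2.767 2.485 1.692
vertex -2.406 2.983 2.39
endloop
endfacet
facet normal 0.509 0.177 0.842
outer loop
vertex -2.253 2.29 2.443
vertex -2.406 2.983 2.39
vertex -3.119 2.14 2.998
endloop
endfacet
facet normal 0.509 0.177 0.842
outer loop
vertex -3.119 2.14 2.998
vertex -2.406 2.983 2.39
vertex -3.273 2.834 2.945
endloop
endfacet
facet normal -0.833 -0.144 0.534
outer loop
vertex -3.119 2.14 2.998
vertex -3.273 2.834 2.945
vertex -3.633 2.335 2.248
endloop
endfacet

endsolid


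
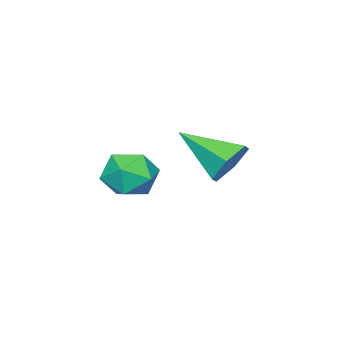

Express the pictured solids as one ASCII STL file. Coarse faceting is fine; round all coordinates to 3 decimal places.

solid 
facet normal -0.125 0.872 -0.474
outer loop
vertex 0.744 4.008 -2.781
vertex 0.01 3.642 -3.26
vertex -0.135 4.074 -2.427
endloop
endfacet
facet normal 0.379 0.129 0.916
outer loop
vertex 0.744 4.008 -2.781
vertex -0.135 4.074 -2.427
vertex 0.27 1.838 -2.28
endloop
endfacet
facet normal -0.125 0.872 -0.474
outer loop
vertex -0.135 4.074 -2.427
vertex 0.01 3.642 -3.26
vertex -0.869 3.708 -2.906
endloop
endfacet
facet normal -0.532 -0.041 0.846
outer loop
vertex -0.135 4.074 -2.427
vertex -0.869 3.708 -2.906
vertex 0.27 1.838 -2.28
endloop
endfacet
facet normal -0.125 0.872 -0.473
outer loop
vertex -0.869 3.708 -2.906
vertex 0.01 3.642 -3.26
vertex -0.724 3.276 -3.74
endloop
endfacet
facet normal -0.865 -0.492 0.104
outer loop
vertex -0.869 3.708 -2.906
vertex -0.724 3.276 -3.74
vertex 0.27 1.838 -2.28
endloop
endfacet
facet normal -0.125 0.872 -0.473
outer loop
vertex -0.724 3.276 -3.74
vertex 0.01 3.642 -3.26
vertex 0.155 3.21 -4.094
endloop
endfacet
facet normal -0.286 -0.773 -0.566
outer loop
vertex -0.724 3.276 -3.74
vertex 0.155 3.21 -4.094
vertex 0.27 1.838 -2.28
endloop
endfacet
facet normal -0.125 0.872 -0.473
outer loop
vertex 0.155 3.21 -4.094
vertex 0.01 3.642 -3.26
vertex 0.889 3.576 -3.614
endloop
endfacet
facet normal 0.625 -0.603 -0.496
outer loop
vertex 0.155 3.21 -4.094
vertex 0.889 3.576 -3.614
vertex 0.27 1.838 -2.28
endloop
endfacet
facet normal -0.125 0.872 -0.474
outer loop
vertex 0.889 3.576 -3.614
vertex 0.01 3.642 -3.26
vertex 0.744 4.008 -2.781
endloop
endfacet
facet normal 0.957 -0.152 0.246
outer loop
vertex 0.889 3.576 -3.614
vertex 0.744 4.008 -2.781
vertex 0.27 1.838 -2.28
endloop
endfacet
facet normal -0.367 0.814 0.450
outer loop
vertex 3.584 3.332 -2.671
vertex 2.683 2.957 -2.727
vertex 3.241 2.776 -1.944
endloop
endfacet
facet normal 0.301 0.683 0.665
outer loop
vertex 3.584 3.332 -2.671
vertex 3.241 2.776 -1.944
vertex 4.163 2.667 -2.25
endloop
endfacet
facet normal 0.723 0.685 0.089
outer loop
vertex 3.584 3.332 -2.671
vertex 4.163 2.667 -2.25
vertex 4.175 2.78 -3.221
endloop
endfacet
facet normal 0.316 0.818 -0.481
outer loop
vertex 3.584 3.332 -2.671
vertex 4.175 2.78 -3.221
vertex 3.261 2.96 -3.516
endloop
endfacet
facet normal -0.357 0.897 -0.258
outer loop
vertex 3.584 3.332 -2.671
vertex 3.261 2.96 -3.516
vertex 2.683 2.957 -2.727
endloop
endfacet
facet normal 0.318 0.028 0.948
outer loop
vertex 4.163 2.667 -2.25
vertex 3.241 2.776 -1.944
vertex 3.619 1.88 -2.044
endloop
endfacet
facet normal -0.763 0.241 0.600
outer loop
vertex 3.241 2.776 -1.944
vertex 2.683 2.957 -2.727
vertex 2.705 2.06 -2.339
endloop
endfacet
facet normal -0.749 0.374 -0.547
outer loop
vertex 2.683 2.957 -2.727
vertex 3.261 2.96 -3.516
vertex 2.717 2.173 -3.31
endloop
endfacet
facet normal 0.341 0.245 -0.907
outer loop
vertex 3.261 2.96 -3.516
vertex 4.175 2.78 -3.221
vertex 3.639 2.064 -3.616
endloop
endfacet
facet normal 0.999 0.031 0.016
outer loop
vertex 4.175 2.78 -3.221
vertex 4.163 2.667 -2.25
vertex 4.197 1.883 -2.833
endloop
endfacet
facet normal -0.316 -0.818 0.481
outer loop
vertex 3.296 1.508 -2.889
vertex 3.619 1.88 -2.044
vertex 2.705 2.06 -2.339
endloop
endfacet
facet normal -0.723 -0.685 -0.089
outer loop
vertex 3.296 1.508 -2.889
vertex 2.705 2.06 -2.339
vertex 2.717 2.173 -3.31
endloop
endfacet
facet normal -0.301 -0.683 -0.665
outer loop
vertex 3.296 1.508 -2.889
vertex 2.717 2.173 -3.31
vertex 3.639 2.064 -3.616
endloop
endfacet
facet normal 0.367 -0.814 -0.450
outer loop
vertex 3.296 1.508 -2.889
vertex 3.639 2.064 -3.616
vertex 4.197 1.883 -2.833
endloop
endfacet
facet normal 0.357 -0.897 0.258
outer loop
vertex 3.296 1.508 -2.889
vertex 4.197 1.883 -2.833
vertex 3.619 1.88 -2.044
endloop
endfacet
facet normal -0.341 -0.245 0.907
outer loop
vertex 2.705 2.06 -2.339
vertex 3.619 1.88 -2.044
vertex 3.241 2.776 -1.944
endloop
endfacet
facet normal -0.999 -0.031 -0.016
outer loop
vertex 2.717 2.173 -3.31
vertex 2.705 2.06 -2.339
vertex 2.683 2.957 -2.727
endloop
endfacet
facet normal -0.318 -0.028 -0.948
outer loop
vertex 3.639 2.064 -3.616
vertex 2.717 2.173 -3.31
vertex 3.261 2.96 -3.516
endloop
endfacet
facet normal 0.763 -0.241 -0.600
outer loop
vertex 4.197 1.883 -2.833
vertex 3.639 2.064 -3.616
vertex 4.175 2.78 -3.221
endloop
endfacet
facet normal 0.749 -0.374 0.547
outer loop
vertex 3.619 1.88 -2.044
vertex 4.197 1.883 -2.833
vertex 4.163 2.667 -2.25
endloop
endfacet

endsolid
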